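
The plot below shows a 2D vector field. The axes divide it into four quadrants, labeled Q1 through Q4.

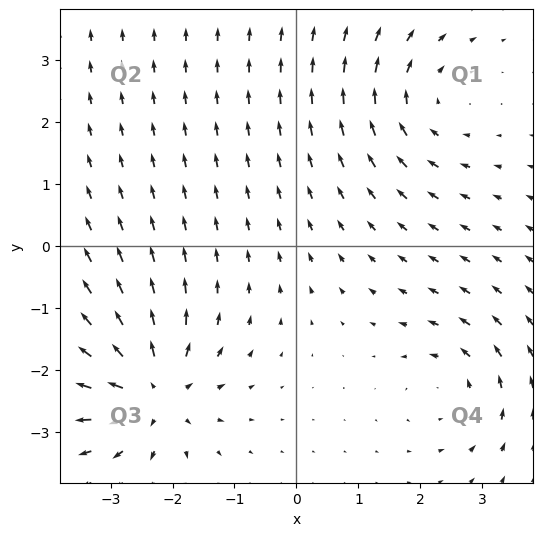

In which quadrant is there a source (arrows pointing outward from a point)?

The source sits at approximately (-2.3, -2.3), which lies in quadrant Q3. The divergence there is about +6, positive as expected for a source.

Q3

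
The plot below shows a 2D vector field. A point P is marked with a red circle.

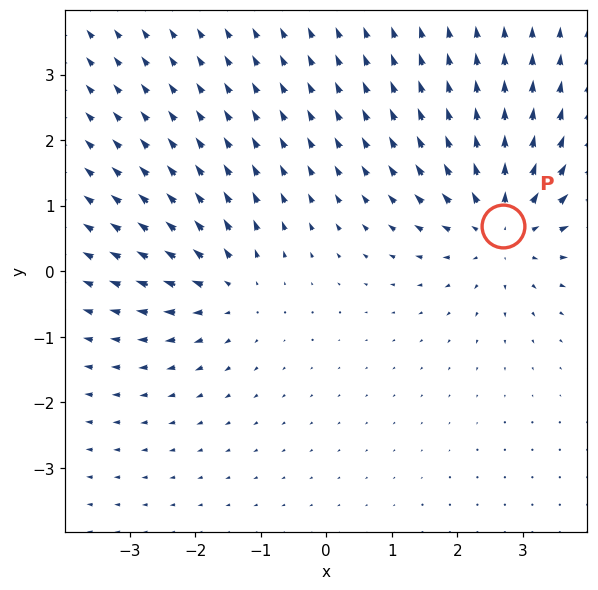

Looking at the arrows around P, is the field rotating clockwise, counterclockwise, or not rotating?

not rotating

Near P at (2.7, 0.7) the arrows show no circulation. The curl there is ≈0.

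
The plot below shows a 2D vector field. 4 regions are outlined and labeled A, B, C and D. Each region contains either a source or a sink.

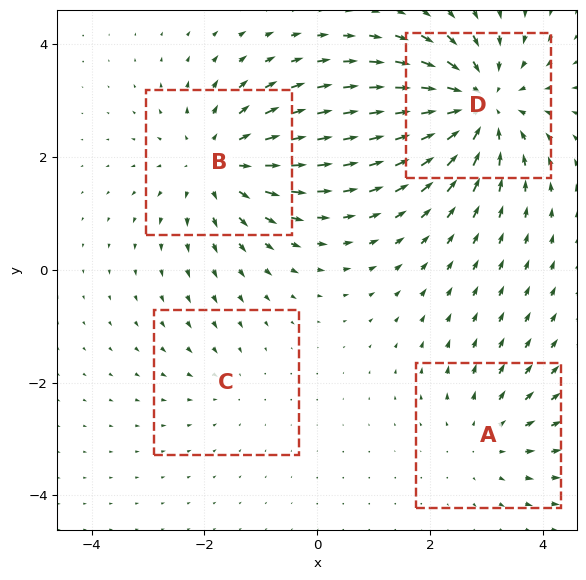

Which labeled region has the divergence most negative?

Divergence at each region's feature centre — A: about +3, B: about +5, C: about -2, D: about -6. Region D is most negative.

D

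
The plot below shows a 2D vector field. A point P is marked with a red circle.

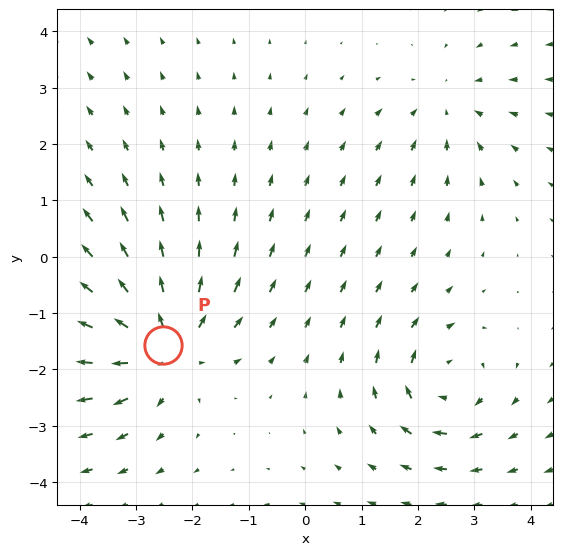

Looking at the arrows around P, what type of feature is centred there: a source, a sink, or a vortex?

source

At P (-2.5, -1.6) the arrows spread outward. Divergence about +5, curl ≈0 — positive divergence with near-zero curl is a source.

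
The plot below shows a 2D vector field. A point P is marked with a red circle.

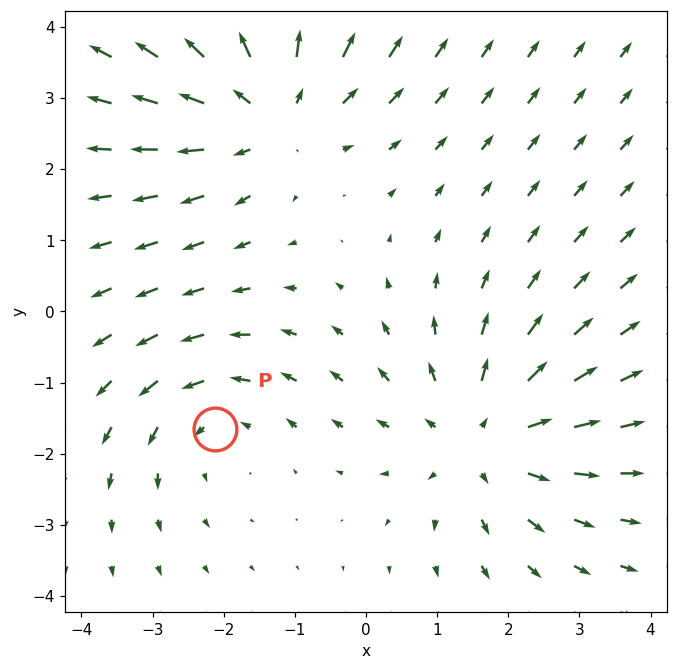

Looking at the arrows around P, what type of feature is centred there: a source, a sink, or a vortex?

At P (-2.1, -1.7) the arrows circulate counterclockwise. Divergence ≈0, curl about +2 — near-zero divergence with nonzero curl is a vortex.

vortex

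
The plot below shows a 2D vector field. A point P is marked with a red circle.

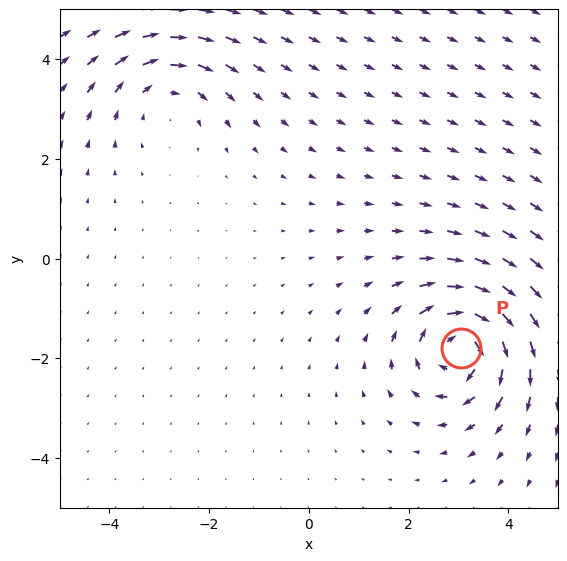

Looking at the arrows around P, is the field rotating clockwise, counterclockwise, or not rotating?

clockwise

Near P at (3.0, -1.8) the arrows circulate clockwise. The curl (z-component) there is about -5; negative curl means clockwise rotation.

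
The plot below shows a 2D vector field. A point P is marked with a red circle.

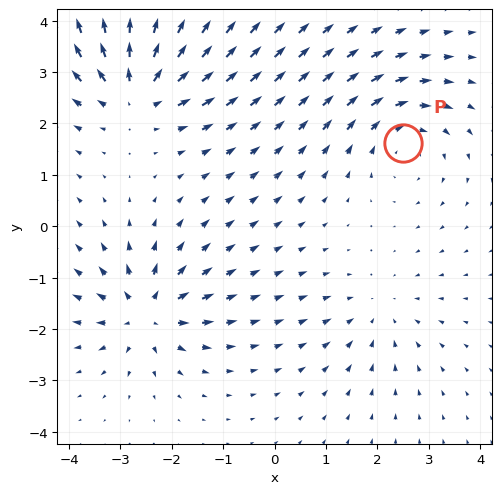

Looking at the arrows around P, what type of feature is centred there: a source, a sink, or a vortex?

vortex

At P (2.5, 1.6) the arrows circulate clockwise. Divergence ≈0, curl about -4 — near-zero divergence with nonzero curl is a vortex.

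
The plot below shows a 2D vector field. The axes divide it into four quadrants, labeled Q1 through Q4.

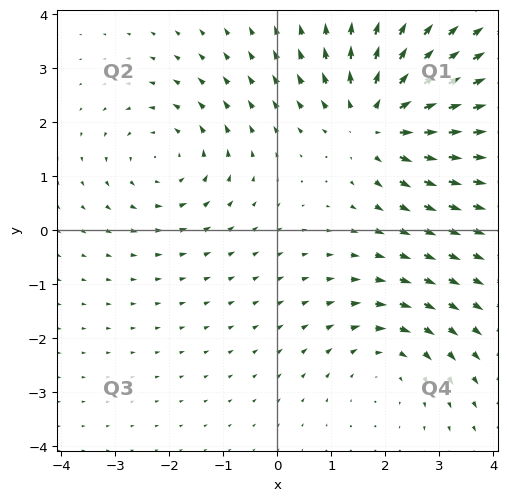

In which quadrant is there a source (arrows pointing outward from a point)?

The source sits at approximately (1.8, 2.0), which lies in quadrant Q1. The divergence there is about +5, positive as expected for a source.

Q1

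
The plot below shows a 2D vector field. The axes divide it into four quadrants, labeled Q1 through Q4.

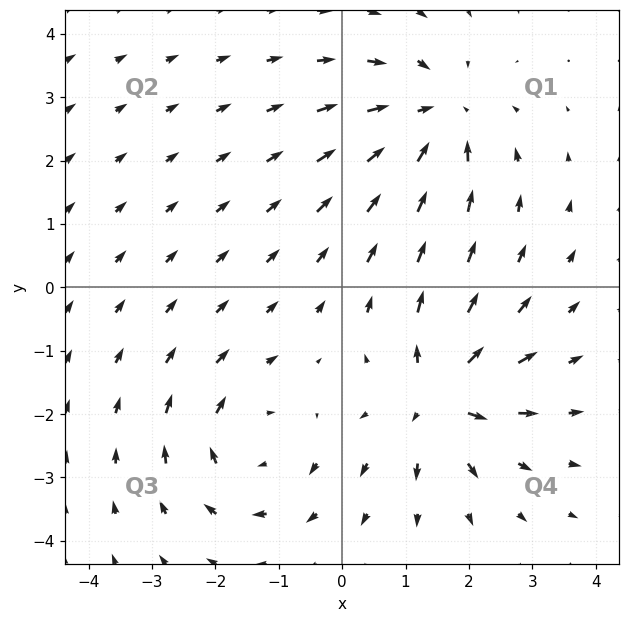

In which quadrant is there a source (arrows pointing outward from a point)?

Q4

The source sits at approximately (1.5, -1.7), which lies in quadrant Q4. The divergence there is about +6, positive as expected for a source.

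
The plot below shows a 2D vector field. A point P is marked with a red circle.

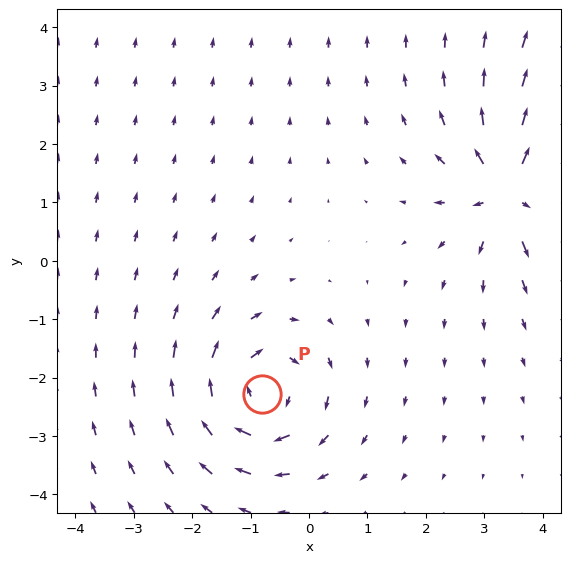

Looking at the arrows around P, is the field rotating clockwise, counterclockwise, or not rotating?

Near P at (-0.8, -2.3) the arrows circulate clockwise. The curl (z-component) there is about -4; negative curl means clockwise rotation.

clockwise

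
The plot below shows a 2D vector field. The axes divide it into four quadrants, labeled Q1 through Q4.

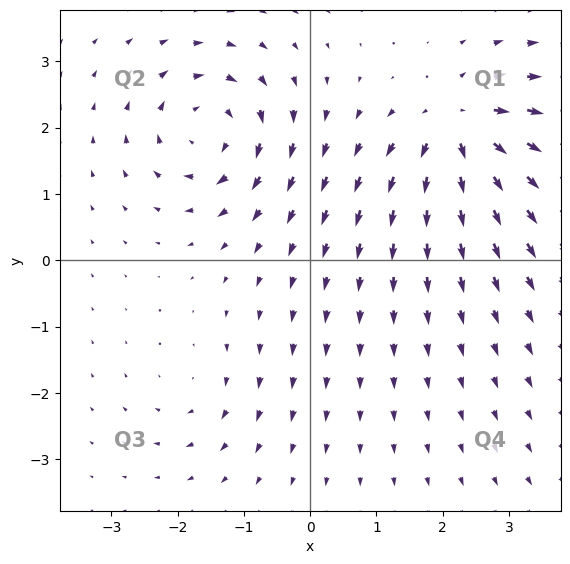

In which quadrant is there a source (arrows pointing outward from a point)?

The source sits at approximately (2.3, 2.0), which lies in quadrant Q1. The divergence there is about +7, positive as expected for a source.

Q1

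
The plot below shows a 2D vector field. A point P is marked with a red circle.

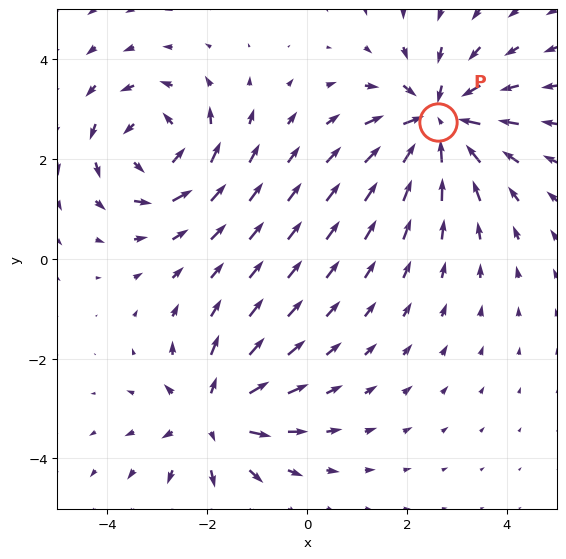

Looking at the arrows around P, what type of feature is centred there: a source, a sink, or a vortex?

At P (2.6, 2.7) the arrows converge inward. Divergence about -5, curl ≈0 — negative divergence with near-zero curl is a sink.

sink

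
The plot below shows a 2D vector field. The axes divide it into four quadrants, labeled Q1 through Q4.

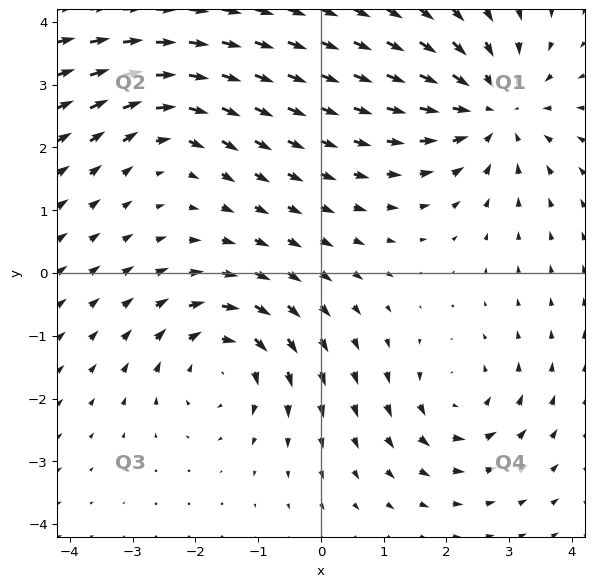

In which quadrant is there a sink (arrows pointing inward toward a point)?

Q1

The sink sits at approximately (2.8, 2.6), which lies in quadrant Q1. The divergence there is about -5, negative as expected for a sink.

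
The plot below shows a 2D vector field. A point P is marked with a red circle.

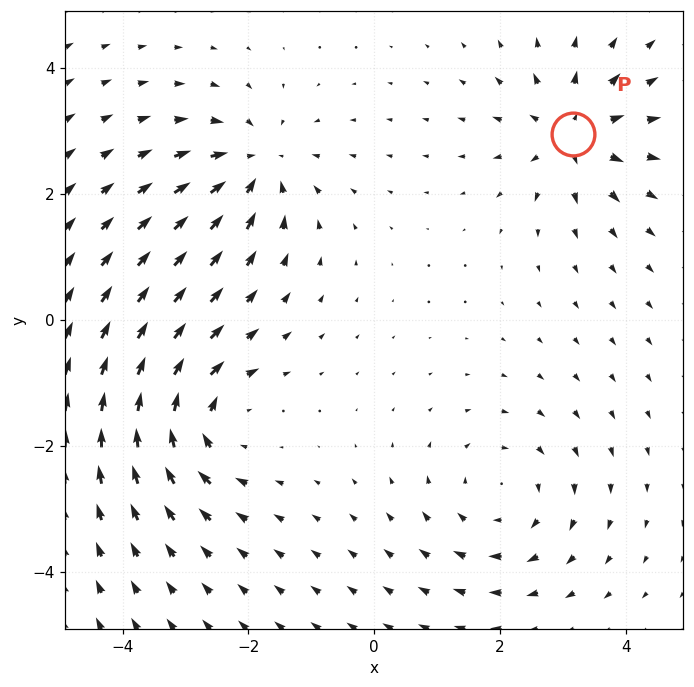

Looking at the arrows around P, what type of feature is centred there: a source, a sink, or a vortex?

source

At P (3.2, 2.9) the arrows spread outward. Divergence about +3, curl ≈0 — positive divergence with near-zero curl is a source.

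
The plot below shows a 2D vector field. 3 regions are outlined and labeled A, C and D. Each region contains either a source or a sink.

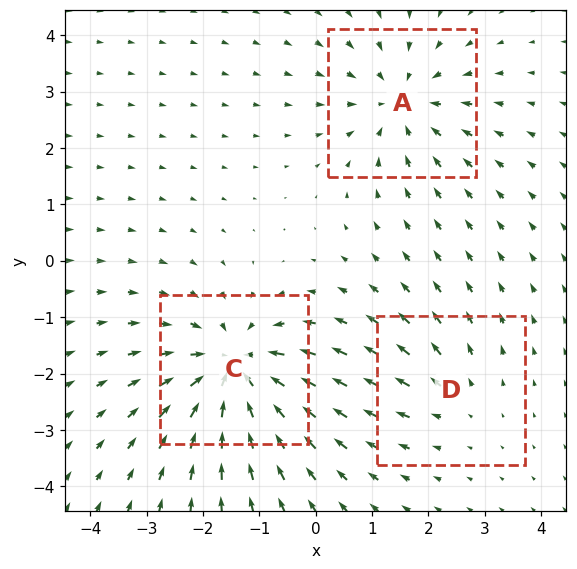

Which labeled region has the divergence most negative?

Divergence at each region's feature centre — A: about -3, C: about -5, D: about +2. Region C is most negative.

C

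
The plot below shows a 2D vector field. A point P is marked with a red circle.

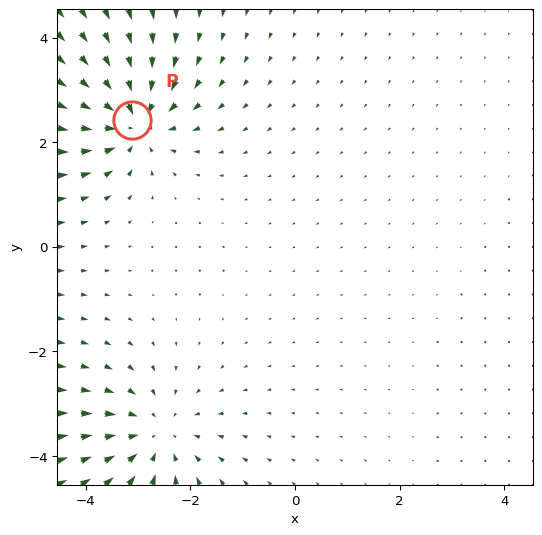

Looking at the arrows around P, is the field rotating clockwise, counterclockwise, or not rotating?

Near P at (-3.1, 2.4) the arrows show no circulation. The curl there is ≈0.

not rotating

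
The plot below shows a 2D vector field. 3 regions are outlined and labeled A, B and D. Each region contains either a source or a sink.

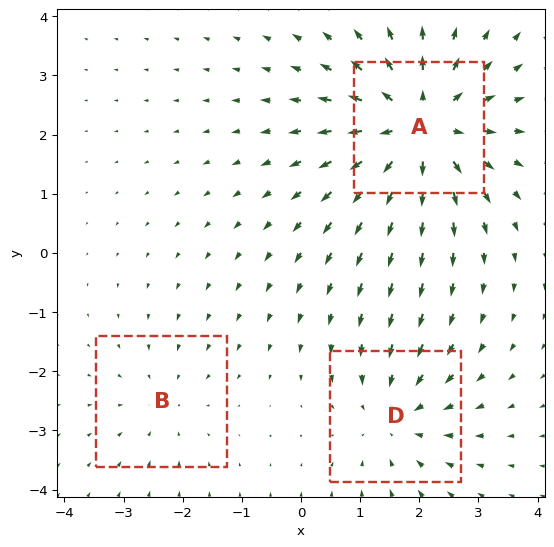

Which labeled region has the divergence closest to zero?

B

Divergence at each region's feature centre — A: about +5, B: about -2, D: about -3. Region B is closest to zero.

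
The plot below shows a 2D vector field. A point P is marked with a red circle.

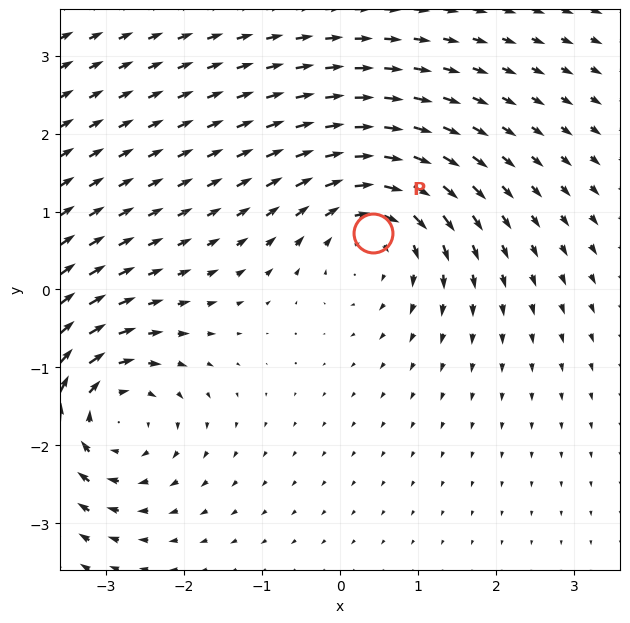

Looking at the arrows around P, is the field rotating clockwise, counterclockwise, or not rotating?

Near P at (0.4, 0.7) the arrows circulate clockwise. The curl (z-component) there is about -4; negative curl means clockwise rotation.

clockwise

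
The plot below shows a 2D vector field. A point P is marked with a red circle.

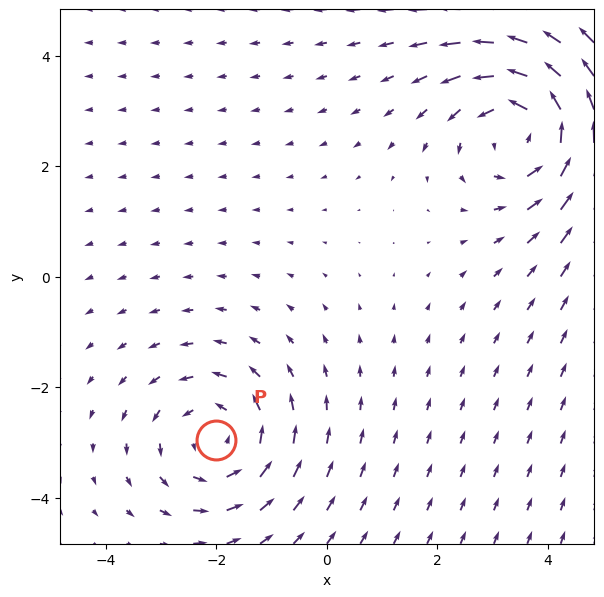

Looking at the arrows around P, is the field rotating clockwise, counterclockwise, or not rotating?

Near P at (-2.0, -3.0) the arrows circulate counterclockwise. The curl (z-component) there is about +3; positive curl means counterclockwise rotation.

counterclockwise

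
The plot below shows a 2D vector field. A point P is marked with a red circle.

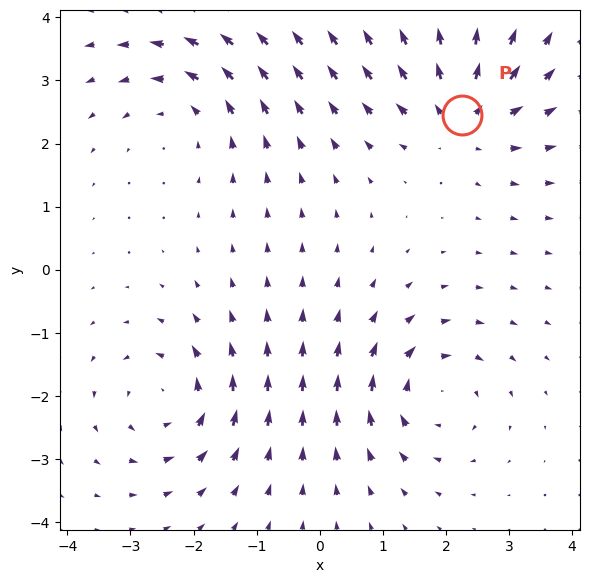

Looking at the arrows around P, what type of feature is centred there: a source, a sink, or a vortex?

At P (2.2, 2.4) the arrows spread outward. Divergence about +5, curl ≈0 — positive divergence with near-zero curl is a source.

source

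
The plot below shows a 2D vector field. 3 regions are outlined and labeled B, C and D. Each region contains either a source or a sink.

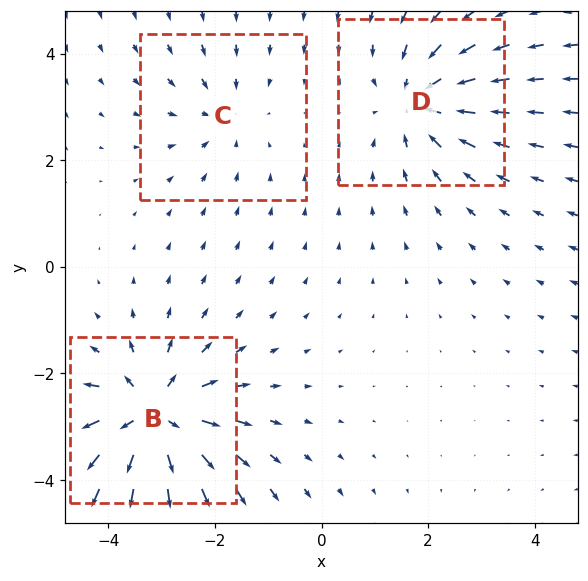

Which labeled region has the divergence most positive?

Divergence at each region's feature centre — B: about +5, C: about -2, D: about -4. Region B is most positive.

B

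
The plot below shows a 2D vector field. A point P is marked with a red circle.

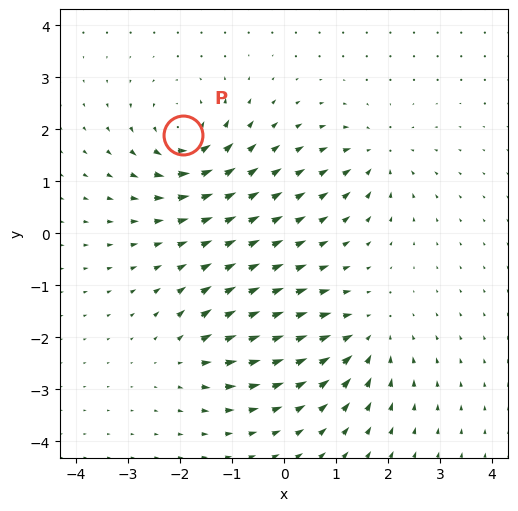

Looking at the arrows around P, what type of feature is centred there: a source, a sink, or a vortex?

vortex

At P (-1.9, 1.9) the arrows circulate counterclockwise. Divergence ≈0, curl about +7 — near-zero divergence with nonzero curl is a vortex.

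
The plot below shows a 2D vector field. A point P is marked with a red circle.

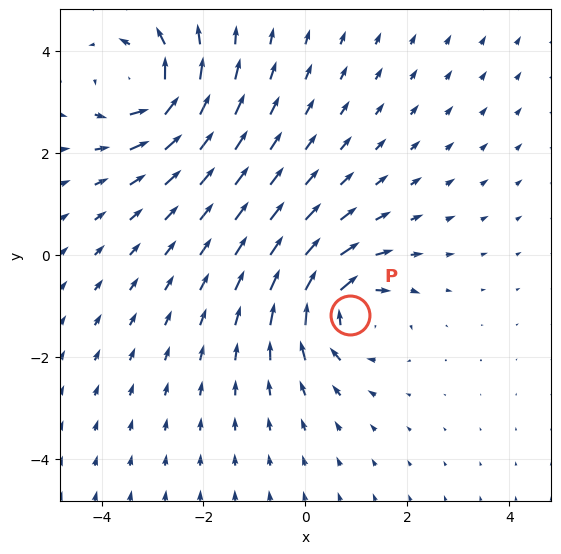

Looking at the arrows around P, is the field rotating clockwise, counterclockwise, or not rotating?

clockwise

Near P at (0.9, -1.2) the arrows circulate clockwise. The curl (z-component) there is about -6; negative curl means clockwise rotation.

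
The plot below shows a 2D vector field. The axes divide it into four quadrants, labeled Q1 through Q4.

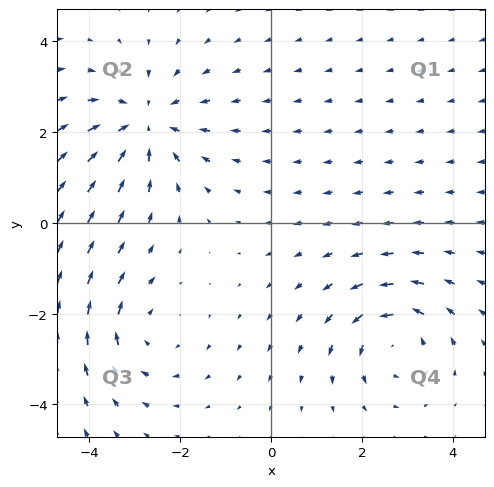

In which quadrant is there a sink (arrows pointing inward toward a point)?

The sink sits at approximately (-2.8, 2.2), which lies in quadrant Q2. The divergence there is about -4, negative as expected for a sink.

Q2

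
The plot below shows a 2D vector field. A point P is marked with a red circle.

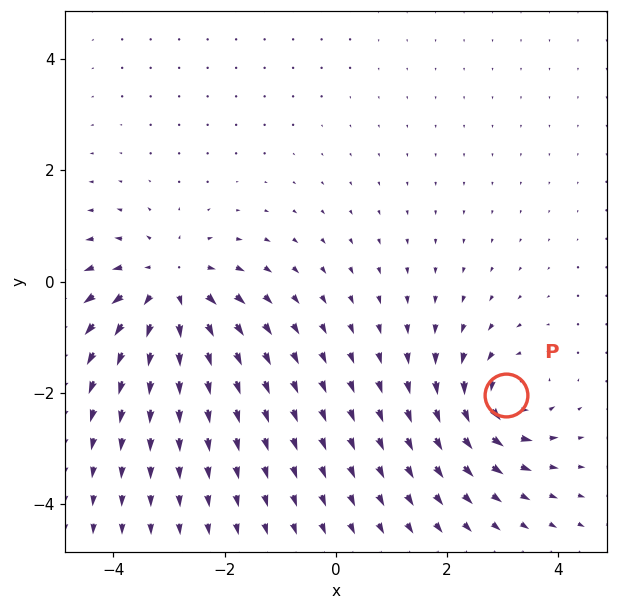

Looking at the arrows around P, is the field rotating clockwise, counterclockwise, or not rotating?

Near P at (3.1, -2.0) the arrows circulate counterclockwise. The curl (z-component) there is about +5; positive curl means counterclockwise rotation.

counterclockwise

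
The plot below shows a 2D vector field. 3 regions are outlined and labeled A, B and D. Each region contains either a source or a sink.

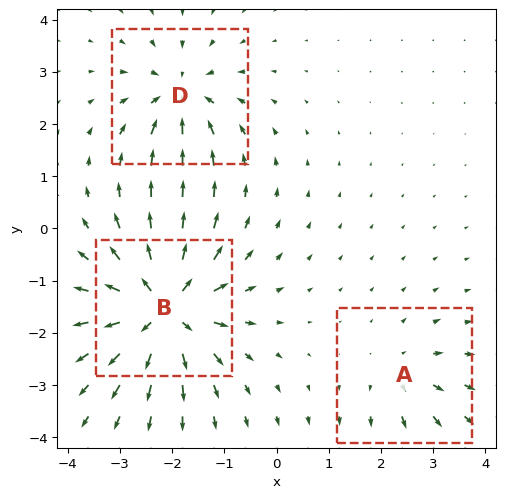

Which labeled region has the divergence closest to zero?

Divergence at each region's feature centre — A: about +2, B: about +6, D: about -4. Region A is closest to zero.

A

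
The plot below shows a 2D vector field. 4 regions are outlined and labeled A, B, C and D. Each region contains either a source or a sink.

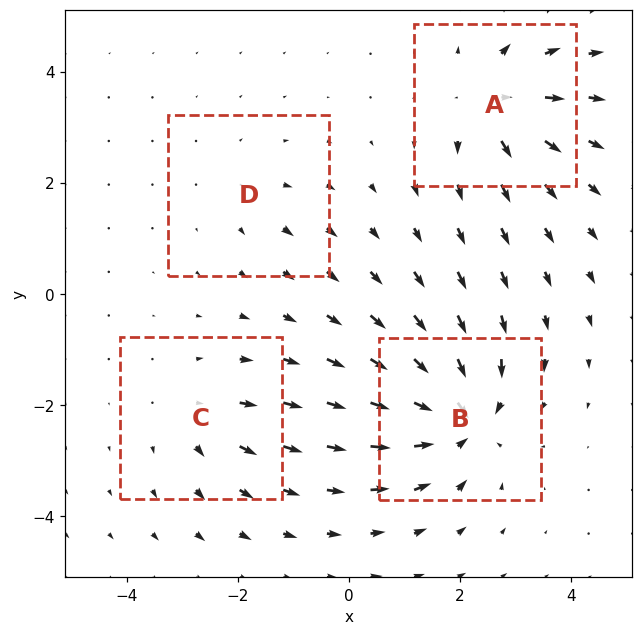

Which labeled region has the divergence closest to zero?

Divergence at each region's feature centre — A: about +6, B: about -7, C: about +3, D: about +2. Region D is closest to zero.

D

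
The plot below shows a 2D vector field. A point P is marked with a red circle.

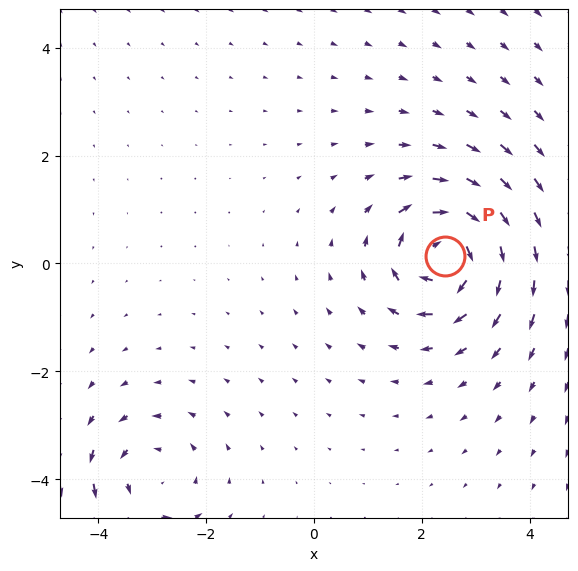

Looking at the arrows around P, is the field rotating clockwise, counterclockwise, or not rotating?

Near P at (2.4, 0.1) the arrows circulate clockwise. The curl (z-component) there is about -7; negative curl means clockwise rotation.

clockwise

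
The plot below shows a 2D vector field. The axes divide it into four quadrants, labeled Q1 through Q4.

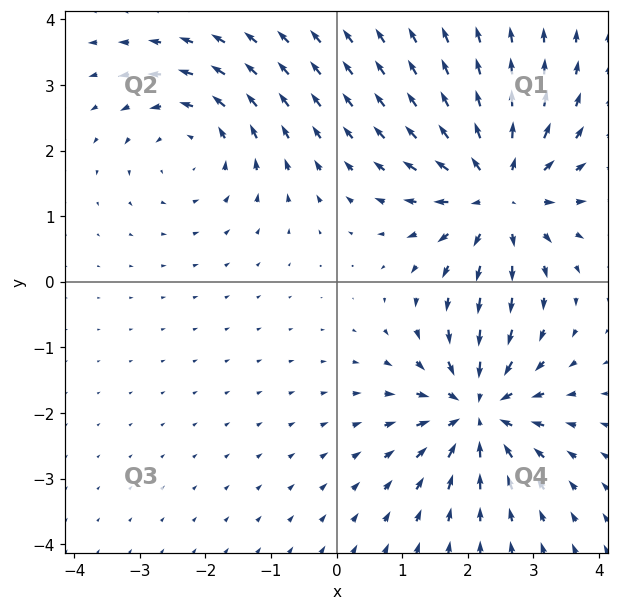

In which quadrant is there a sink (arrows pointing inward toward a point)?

Q4

The sink sits at approximately (2.1, -2.0), which lies in quadrant Q4. The divergence there is about -5, negative as expected for a sink.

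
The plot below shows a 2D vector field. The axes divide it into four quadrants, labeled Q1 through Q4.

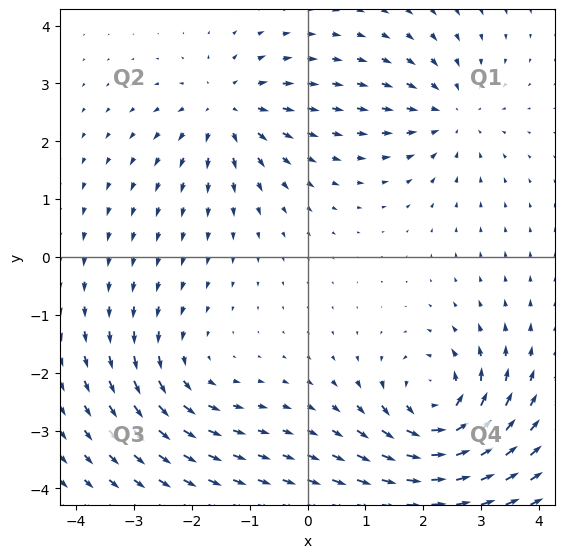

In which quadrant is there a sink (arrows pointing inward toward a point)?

The sink sits at approximately (2.5, 2.5), which lies in quadrant Q1. The divergence there is about -4, negative as expected for a sink.

Q1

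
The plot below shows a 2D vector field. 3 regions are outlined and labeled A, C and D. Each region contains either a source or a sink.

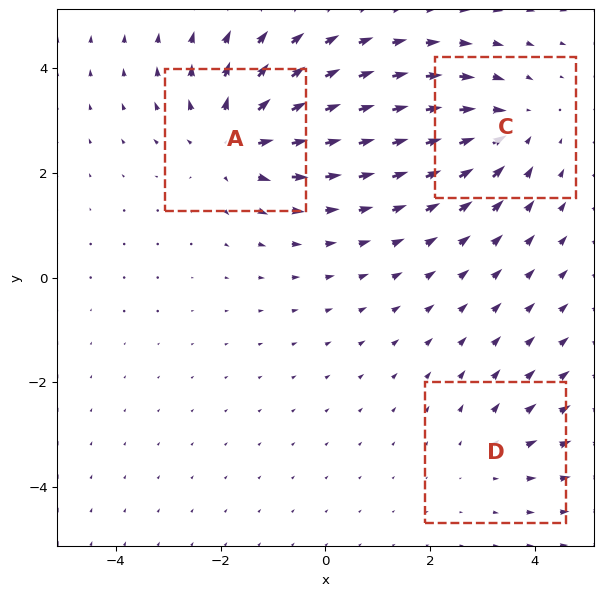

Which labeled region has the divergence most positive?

Divergence at each region's feature centre — A: about +4, C: about -3, D: about +2. Region A is most positive.

A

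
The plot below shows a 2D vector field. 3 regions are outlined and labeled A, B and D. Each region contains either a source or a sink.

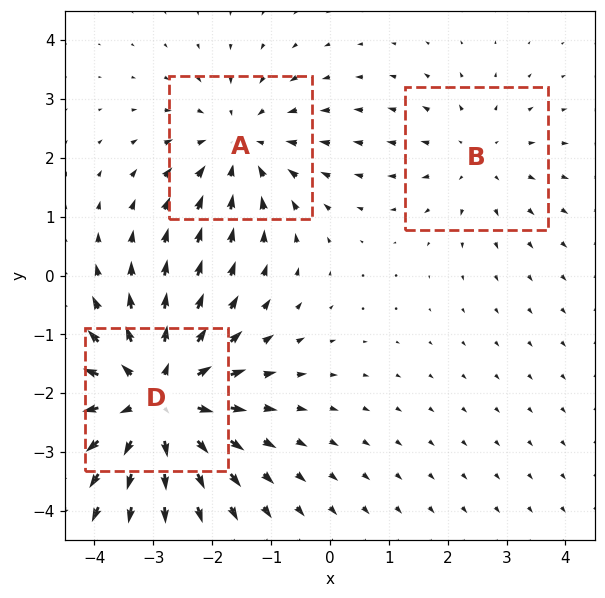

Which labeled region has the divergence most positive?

D

Divergence at each region's feature centre — A: about -3, B: about +2, D: about +4. Region D is most positive.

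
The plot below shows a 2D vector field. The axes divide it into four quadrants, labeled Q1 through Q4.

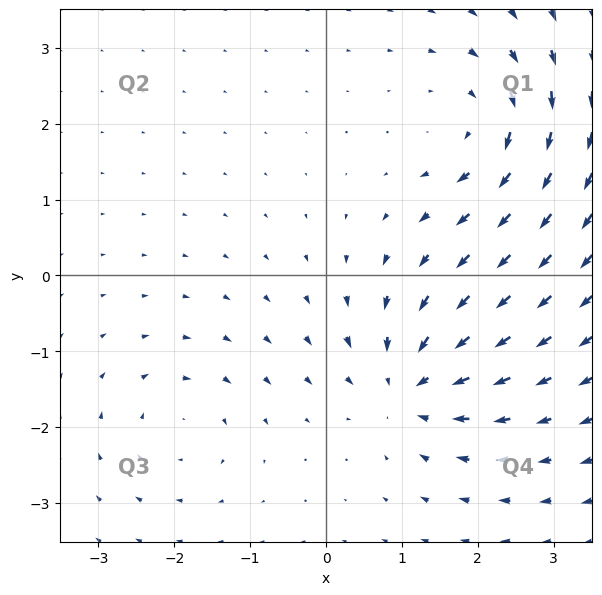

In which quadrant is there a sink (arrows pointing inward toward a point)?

Q4

The sink sits at approximately (1.1, -1.5), which lies in quadrant Q4. The divergence there is about -6, negative as expected for a sink.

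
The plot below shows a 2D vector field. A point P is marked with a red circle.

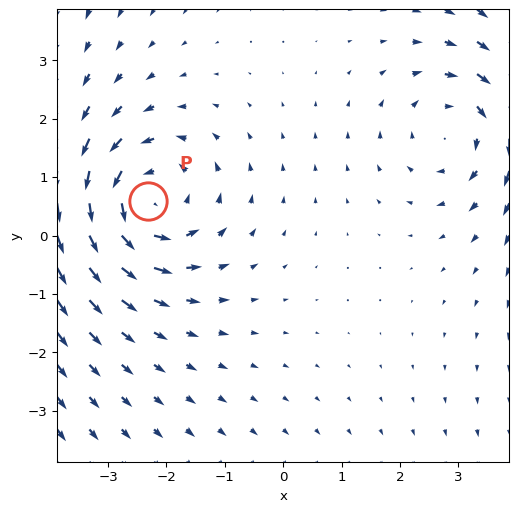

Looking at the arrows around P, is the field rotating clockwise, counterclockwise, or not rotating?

counterclockwise

Near P at (-2.3, 0.6) the arrows circulate counterclockwise. The curl (z-component) there is about +4; positive curl means counterclockwise rotation.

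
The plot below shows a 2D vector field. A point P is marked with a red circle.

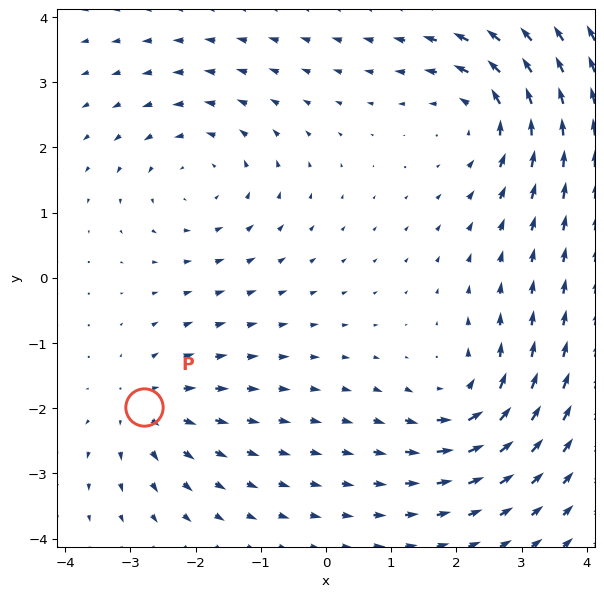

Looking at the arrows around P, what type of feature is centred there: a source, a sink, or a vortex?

At P (-2.8, -2.0) the arrows spread outward. Divergence about +4, curl ≈0 — positive divergence with near-zero curl is a source.

source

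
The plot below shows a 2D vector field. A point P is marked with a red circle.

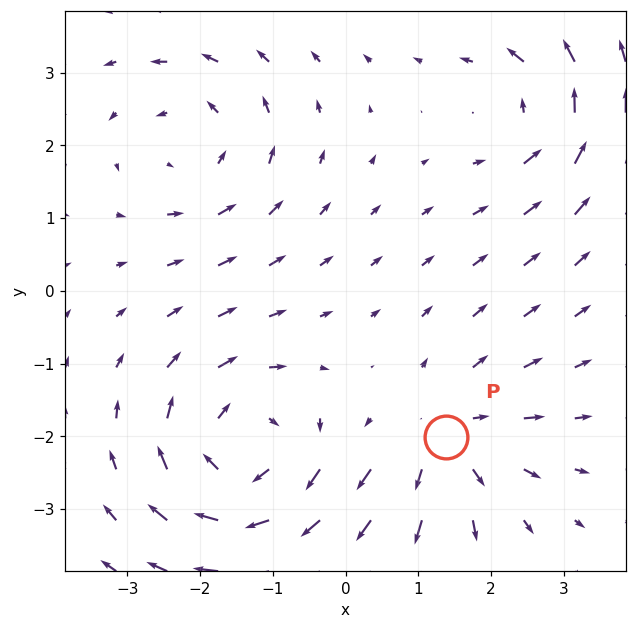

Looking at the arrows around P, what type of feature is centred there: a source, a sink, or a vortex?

At P (1.4, -2.0) the arrows spread outward. Divergence about +3, curl ≈0 — positive divergence with near-zero curl is a source.

source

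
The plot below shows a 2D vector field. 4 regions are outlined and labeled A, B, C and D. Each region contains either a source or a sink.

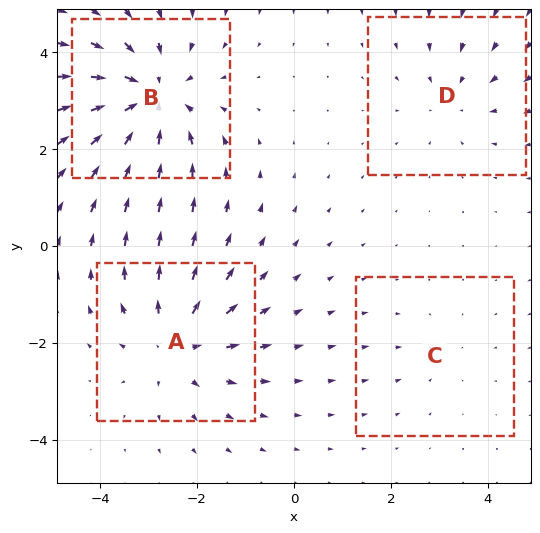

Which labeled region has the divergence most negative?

Divergence at each region's feature centre — A: about +4, B: about -6, C: about -2, D: about -3. Region B is most negative.

B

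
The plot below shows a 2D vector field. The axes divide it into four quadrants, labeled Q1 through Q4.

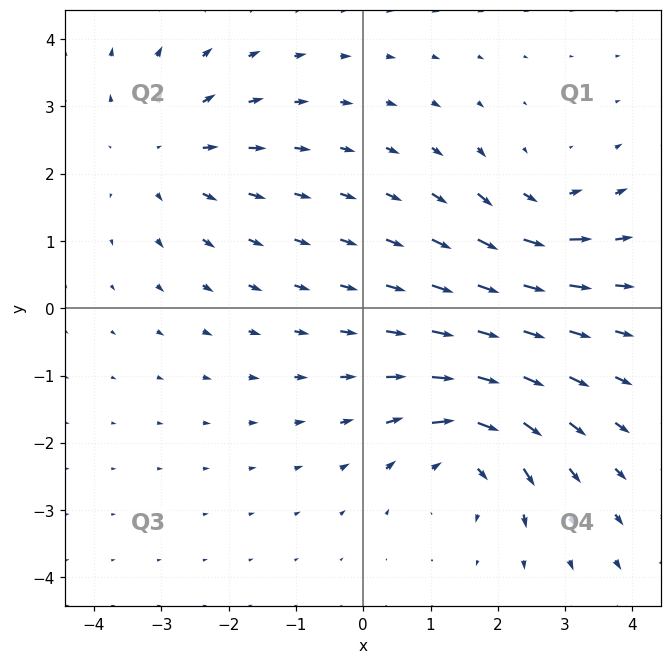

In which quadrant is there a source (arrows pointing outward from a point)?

The source sits at approximately (-3.0, 2.3), which lies in quadrant Q2. The divergence there is about +4, positive as expected for a source.

Q2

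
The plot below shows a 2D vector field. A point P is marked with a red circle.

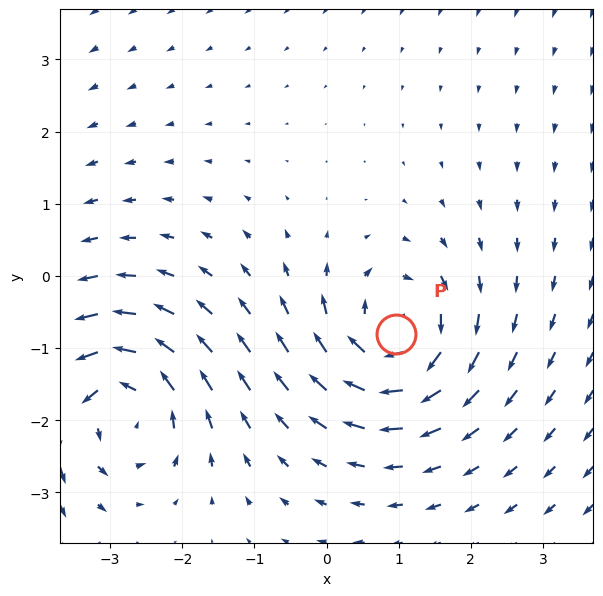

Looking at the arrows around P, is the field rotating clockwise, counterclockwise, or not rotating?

clockwise

Near P at (1.0, -0.8) the arrows circulate clockwise. The curl (z-component) there is about -6; negative curl means clockwise rotation.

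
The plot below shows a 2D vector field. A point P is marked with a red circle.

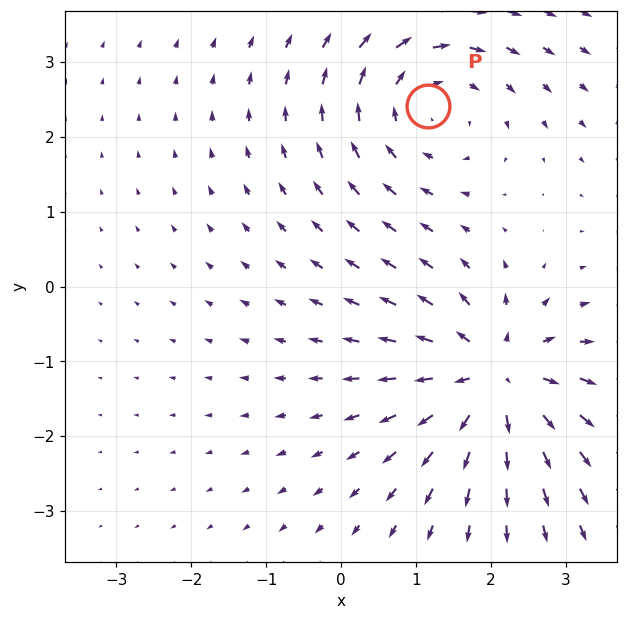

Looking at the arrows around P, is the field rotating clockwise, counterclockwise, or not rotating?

Near P at (1.2, 2.4) the arrows circulate clockwise. The curl (z-component) there is about -3; negative curl means clockwise rotation.

clockwise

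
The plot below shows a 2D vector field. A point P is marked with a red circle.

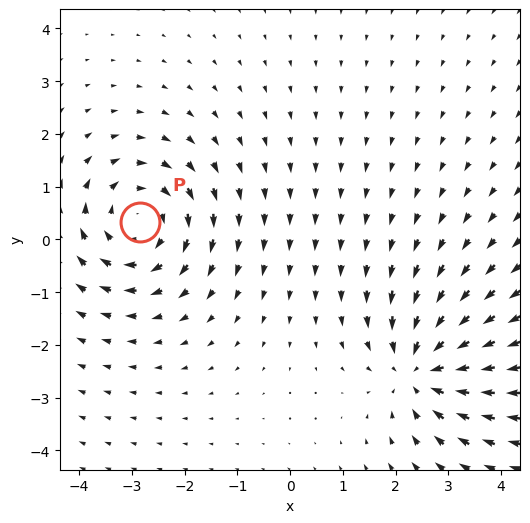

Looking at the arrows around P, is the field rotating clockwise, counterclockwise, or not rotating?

Near P at (-2.8, 0.3) the arrows circulate clockwise. The curl (z-component) there is about -3; negative curl means clockwise rotation.

clockwise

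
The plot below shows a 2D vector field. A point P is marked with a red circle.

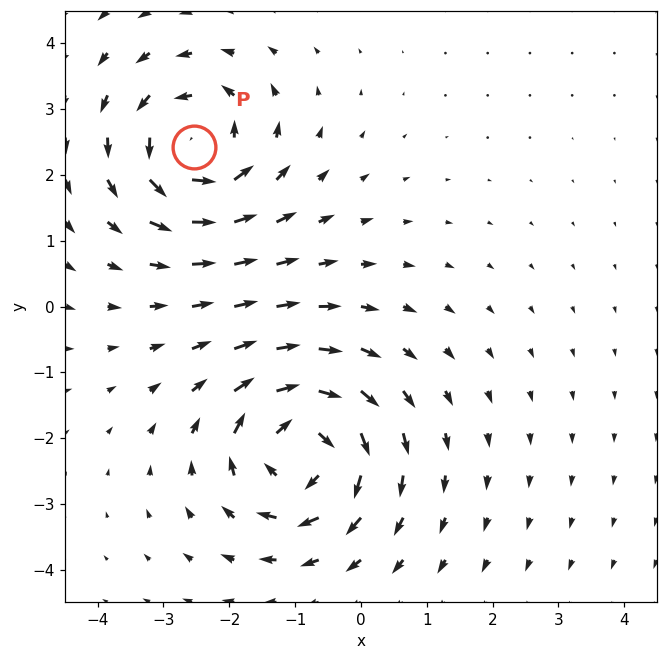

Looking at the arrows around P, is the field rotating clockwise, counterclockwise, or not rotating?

Near P at (-2.5, 2.4) the arrows circulate counterclockwise. The curl (z-component) there is about +4; positive curl means counterclockwise rotation.

counterclockwise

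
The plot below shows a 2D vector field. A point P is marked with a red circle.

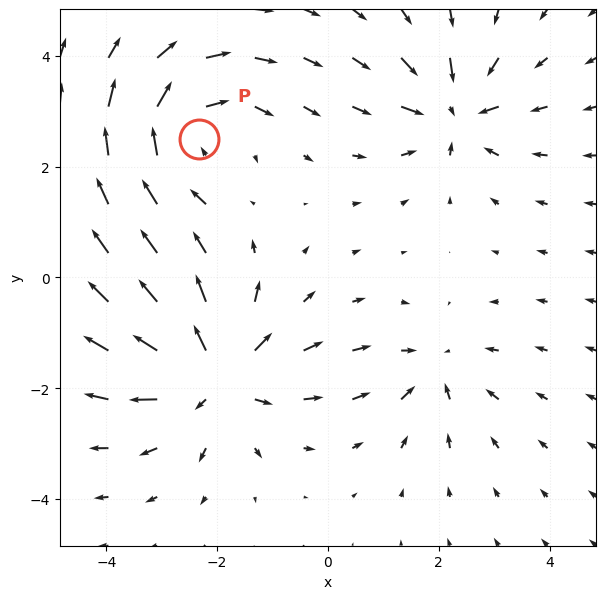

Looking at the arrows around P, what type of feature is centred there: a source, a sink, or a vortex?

At P (-2.3, 2.5) the arrows circulate clockwise. Divergence ≈0, curl about -4 — near-zero divergence with nonzero curl is a vortex.

vortex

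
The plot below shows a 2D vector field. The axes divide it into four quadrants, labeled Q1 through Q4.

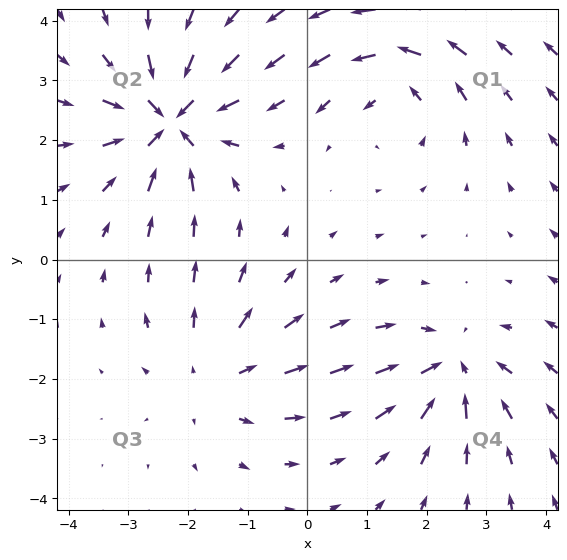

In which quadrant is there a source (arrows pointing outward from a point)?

The source sits at approximately (-1.6, -1.9), which lies in quadrant Q3. The divergence there is about +3, positive as expected for a source.

Q3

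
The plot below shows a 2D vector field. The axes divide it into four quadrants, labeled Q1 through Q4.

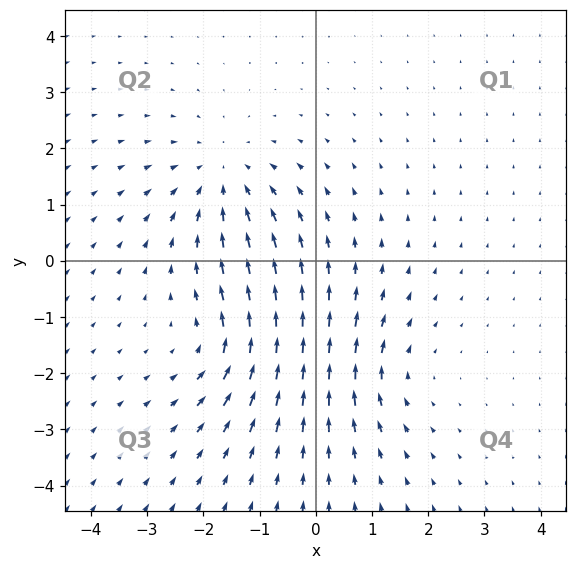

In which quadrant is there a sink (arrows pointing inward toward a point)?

The sink sits at approximately (-1.7, 1.5), which lies in quadrant Q2. The divergence there is about -3, negative as expected for a sink.

Q2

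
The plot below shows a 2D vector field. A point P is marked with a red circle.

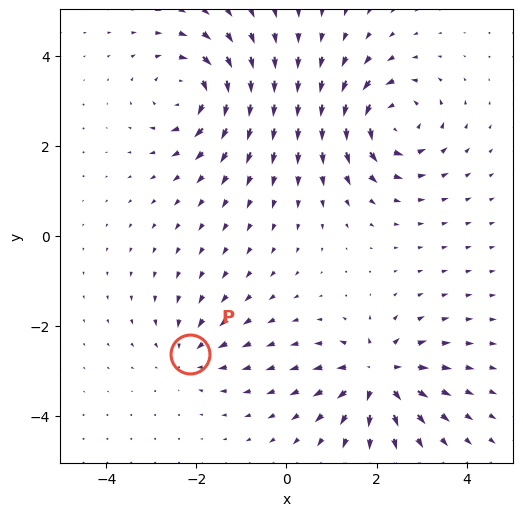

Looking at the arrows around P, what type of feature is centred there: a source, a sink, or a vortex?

sink

At P (-2.1, -2.6) the arrows converge inward. Divergence about -3, curl ≈0 — negative divergence with near-zero curl is a sink.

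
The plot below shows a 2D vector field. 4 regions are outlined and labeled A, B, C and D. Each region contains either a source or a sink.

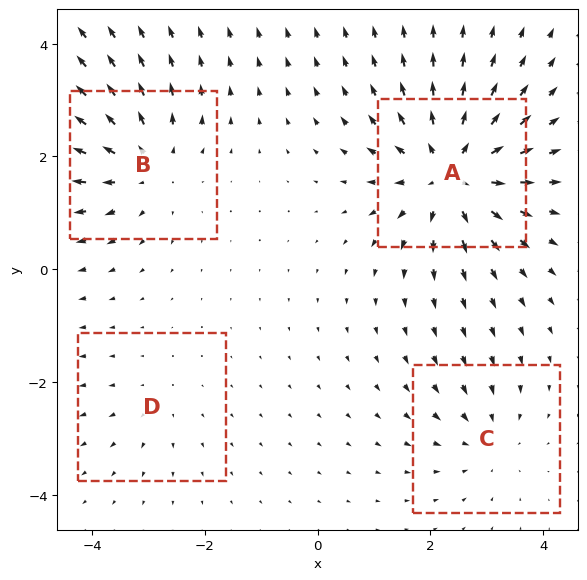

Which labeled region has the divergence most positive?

Divergence at each region's feature centre — A: about +8, B: about +5, C: about -3, D: about +2. Region A is most positive.

A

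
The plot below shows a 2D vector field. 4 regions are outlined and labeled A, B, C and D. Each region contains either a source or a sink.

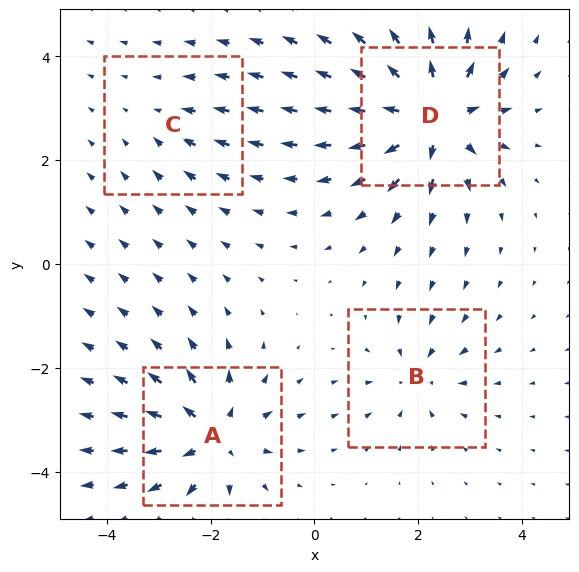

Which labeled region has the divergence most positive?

D

Divergence at each region's feature centre — A: about +6, B: about -4, C: about -2, D: about +8. Region D is most positive.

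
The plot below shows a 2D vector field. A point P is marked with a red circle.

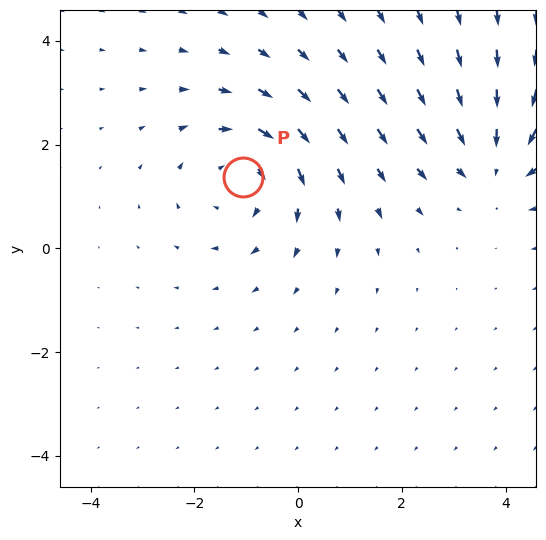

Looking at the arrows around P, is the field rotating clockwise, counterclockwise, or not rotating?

clockwise

Near P at (-1.1, 1.4) the arrows circulate clockwise. The curl (z-component) there is about -4; negative curl means clockwise rotation.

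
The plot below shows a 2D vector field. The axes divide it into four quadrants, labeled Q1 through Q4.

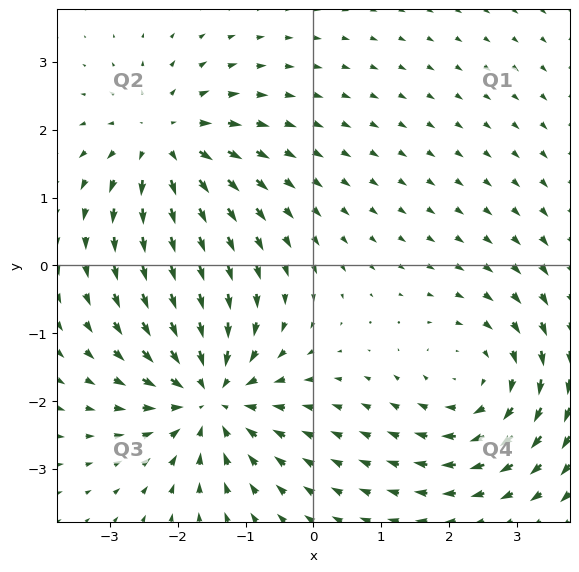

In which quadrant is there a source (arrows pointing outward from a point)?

Q2

The source sits at approximately (-2.2, 1.8), which lies in quadrant Q2. The divergence there is about +4, positive as expected for a source.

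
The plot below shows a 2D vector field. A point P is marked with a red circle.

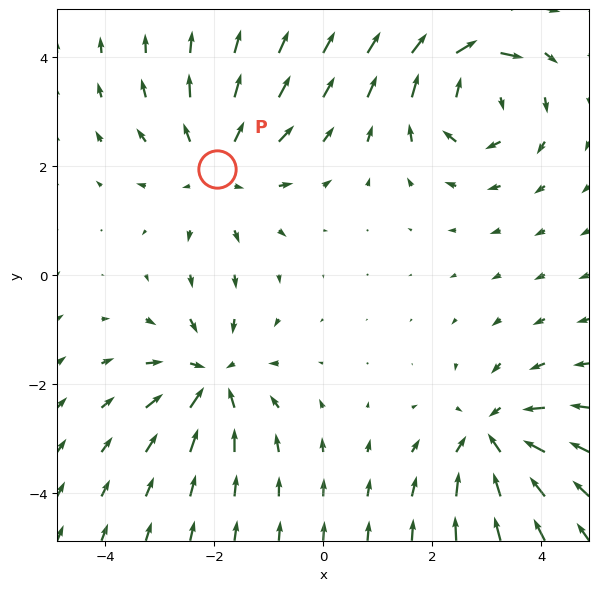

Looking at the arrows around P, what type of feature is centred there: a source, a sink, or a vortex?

At P (-1.9, 1.9) the arrows spread outward. Divergence about +3, curl ≈0 — positive divergence with near-zero curl is a source.

source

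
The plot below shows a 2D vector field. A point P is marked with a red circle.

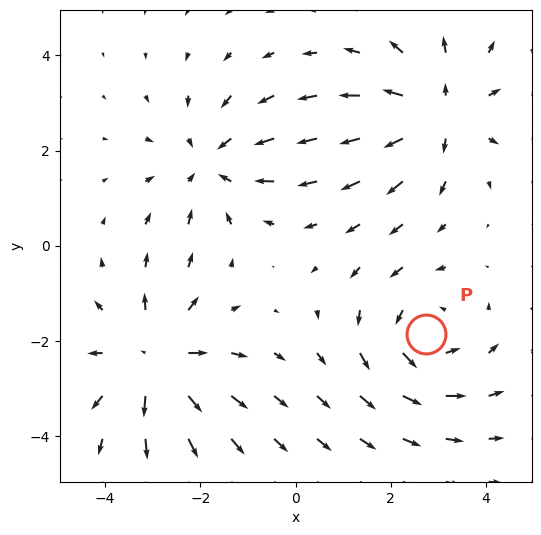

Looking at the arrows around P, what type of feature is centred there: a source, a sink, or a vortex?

vortex

At P (2.7, -1.9) the arrows circulate counterclockwise. Divergence ≈0, curl about +4 — near-zero divergence with nonzero curl is a vortex.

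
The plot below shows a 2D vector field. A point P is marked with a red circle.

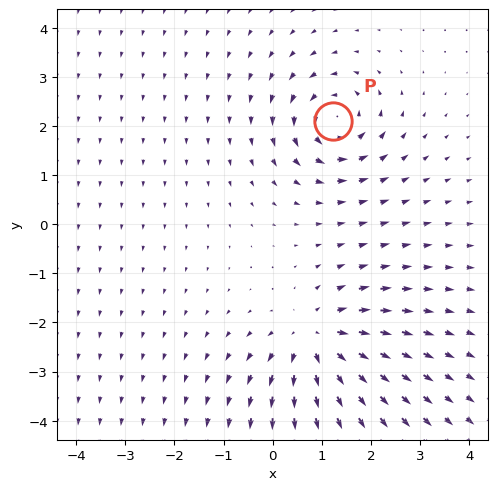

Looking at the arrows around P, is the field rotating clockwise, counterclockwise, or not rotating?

counterclockwise

Near P at (1.2, 2.1) the arrows circulate counterclockwise. The curl (z-component) there is about +4; positive curl means counterclockwise rotation.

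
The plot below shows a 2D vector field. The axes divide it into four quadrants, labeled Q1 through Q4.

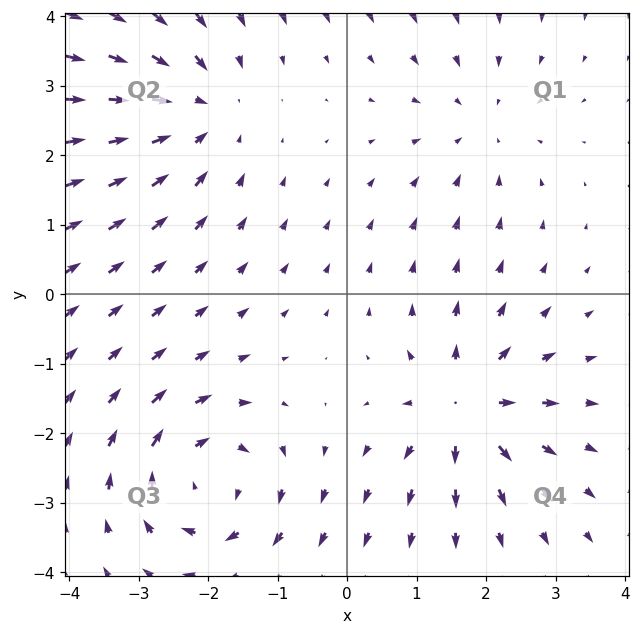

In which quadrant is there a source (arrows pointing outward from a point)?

Q4

The source sits at approximately (1.7, -1.6), which lies in quadrant Q4. The divergence there is about +6, positive as expected for a source.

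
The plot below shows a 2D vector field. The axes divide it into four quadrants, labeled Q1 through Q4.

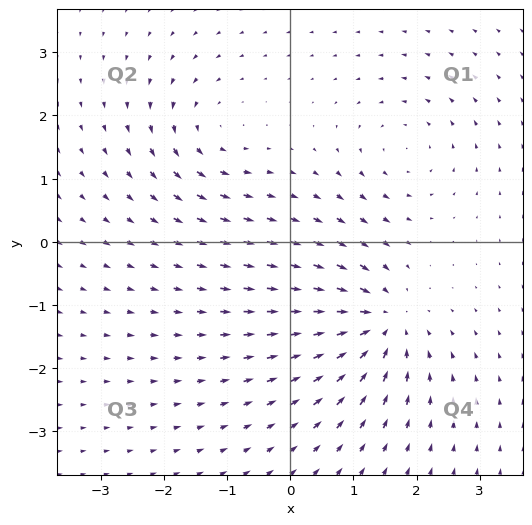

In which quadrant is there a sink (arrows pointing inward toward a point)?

Q4

The sink sits at approximately (1.4, -1.3), which lies in quadrant Q4. The divergence there is about -6, negative as expected for a sink.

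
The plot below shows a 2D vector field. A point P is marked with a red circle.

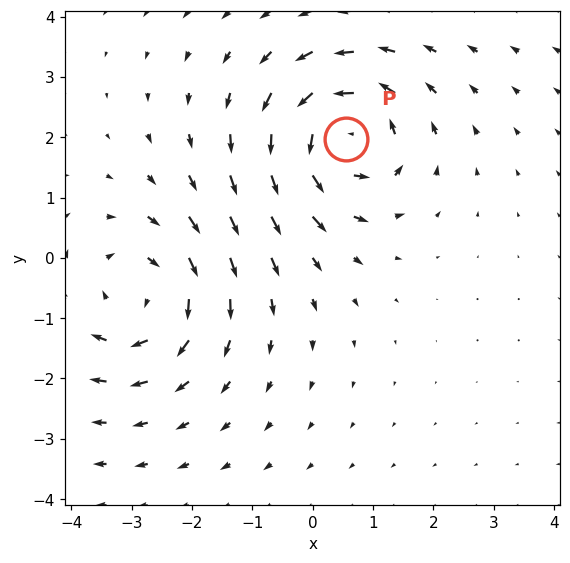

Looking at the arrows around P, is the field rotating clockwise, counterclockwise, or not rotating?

counterclockwise

Near P at (0.6, 2.0) the arrows circulate counterclockwise. The curl (z-component) there is about +5; positive curl means counterclockwise rotation.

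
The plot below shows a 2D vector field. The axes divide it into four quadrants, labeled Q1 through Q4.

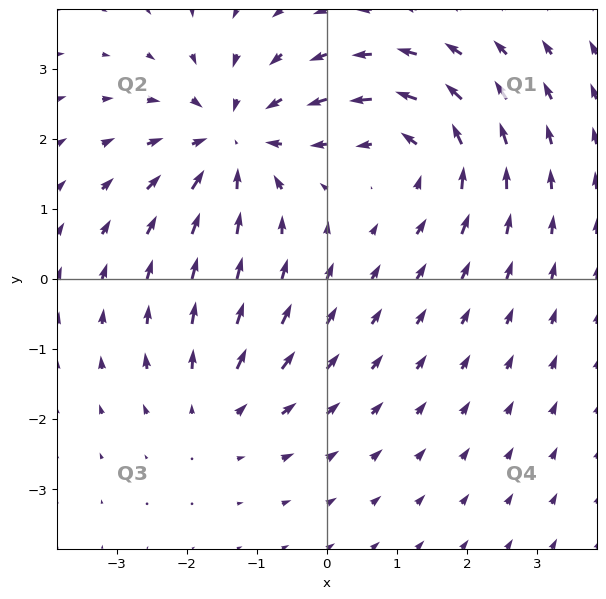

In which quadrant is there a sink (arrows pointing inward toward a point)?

The sink sits at approximately (-1.3, 2.0), which lies in quadrant Q2. The divergence there is about -5, negative as expected for a sink.

Q2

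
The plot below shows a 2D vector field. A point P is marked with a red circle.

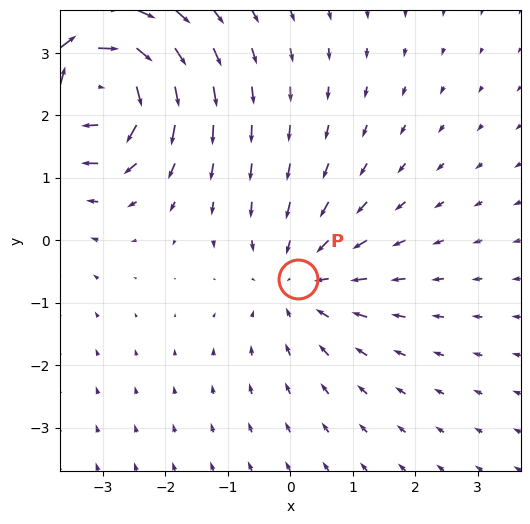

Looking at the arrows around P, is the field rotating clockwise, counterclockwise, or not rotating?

not rotating

Near P at (0.1, -0.6) the arrows show no circulation. The curl there is ≈0.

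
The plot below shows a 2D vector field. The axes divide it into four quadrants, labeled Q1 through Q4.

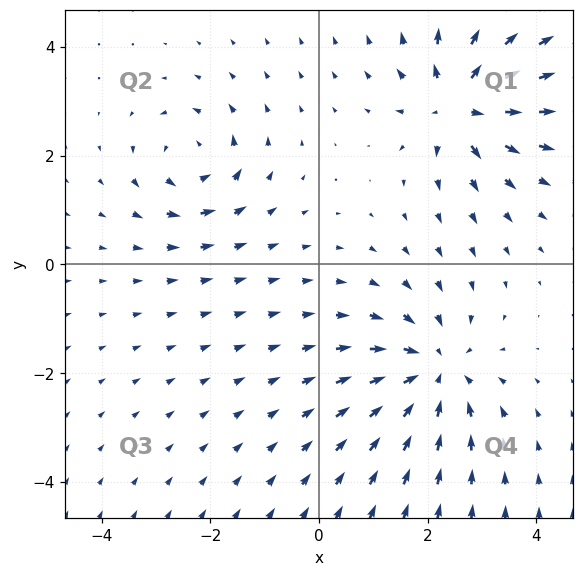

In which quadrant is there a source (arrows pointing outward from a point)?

Q1

The source sits at approximately (2.6, 2.9), which lies in quadrant Q1. The divergence there is about +5, positive as expected for a source.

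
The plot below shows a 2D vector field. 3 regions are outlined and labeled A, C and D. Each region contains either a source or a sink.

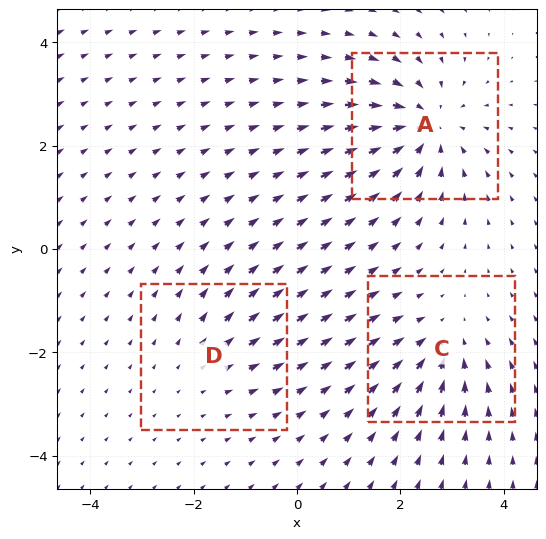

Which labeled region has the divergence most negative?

A

Divergence at each region's feature centre — A: about -5, C: about -3, D: about +2. Region A is most negative.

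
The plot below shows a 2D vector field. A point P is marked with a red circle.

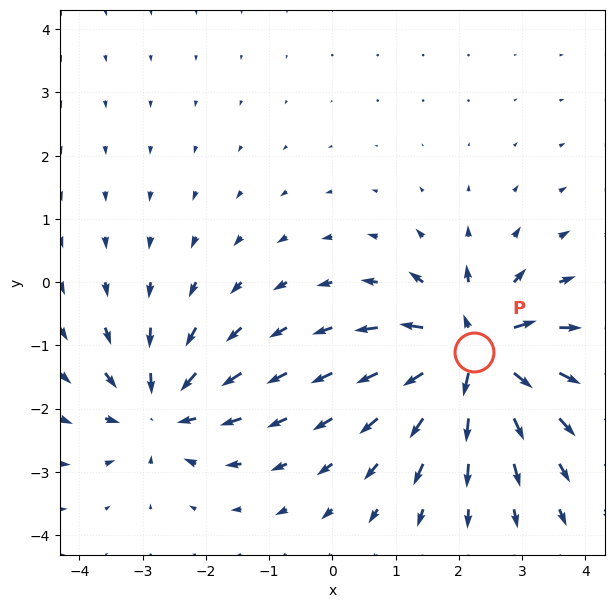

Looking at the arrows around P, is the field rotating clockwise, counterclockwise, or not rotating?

not rotating

Near P at (2.2, -1.1) the arrows show no circulation. The curl there is ≈0.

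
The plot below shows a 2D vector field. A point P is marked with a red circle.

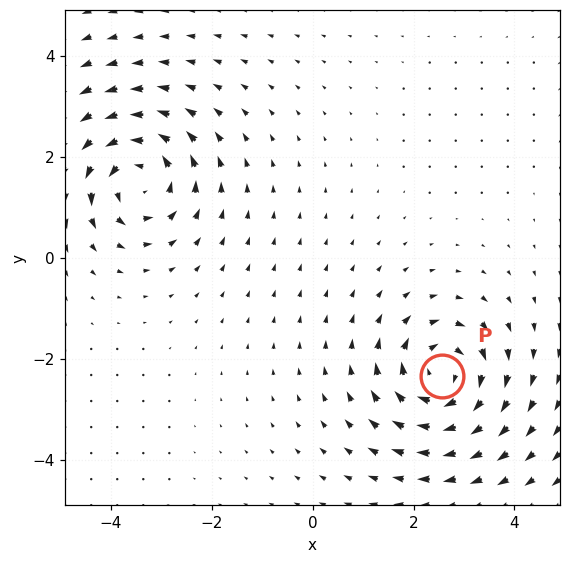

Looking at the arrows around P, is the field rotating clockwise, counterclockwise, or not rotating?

clockwise

Near P at (2.6, -2.3) the arrows circulate clockwise. The curl (z-component) there is about -6; negative curl means clockwise rotation.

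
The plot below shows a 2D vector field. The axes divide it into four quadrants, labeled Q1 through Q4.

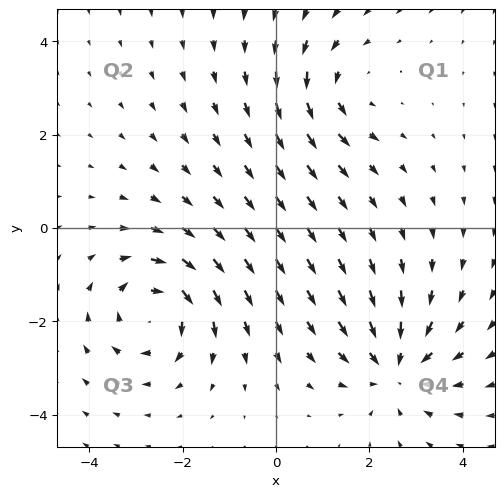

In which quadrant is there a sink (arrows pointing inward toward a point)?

The sink sits at approximately (2.6, -3.0), which lies in quadrant Q4. The divergence there is about -4, negative as expected for a sink.

Q4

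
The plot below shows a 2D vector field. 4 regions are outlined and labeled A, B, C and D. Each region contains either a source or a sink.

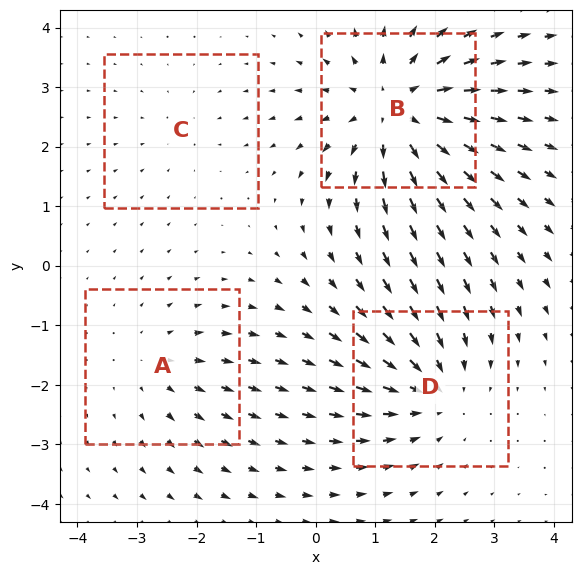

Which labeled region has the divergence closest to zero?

Divergence at each region's feature centre — A: about +3, B: about +6, C: about -2, D: about -4. Region C is closest to zero.

C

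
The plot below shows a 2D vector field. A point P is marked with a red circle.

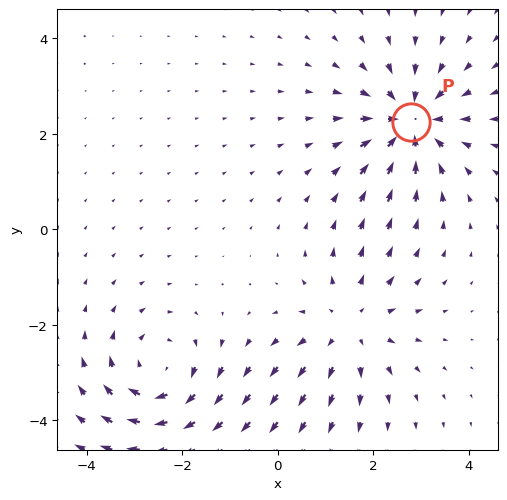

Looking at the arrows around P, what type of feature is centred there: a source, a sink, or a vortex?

sink

At P (2.8, 2.2) the arrows converge inward. Divergence about -4, curl ≈0 — negative divergence with near-zero curl is a sink.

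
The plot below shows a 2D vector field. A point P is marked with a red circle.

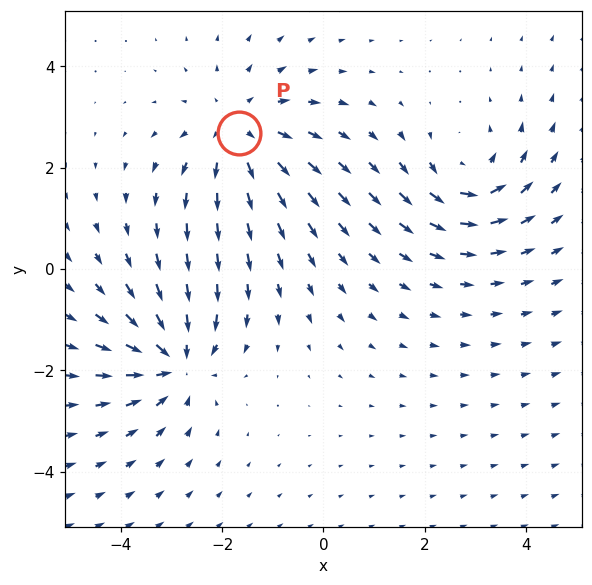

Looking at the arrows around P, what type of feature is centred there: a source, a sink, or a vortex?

source

At P (-1.7, 2.7) the arrows spread outward. Divergence about +3, curl ≈0 — positive divergence with near-zero curl is a source.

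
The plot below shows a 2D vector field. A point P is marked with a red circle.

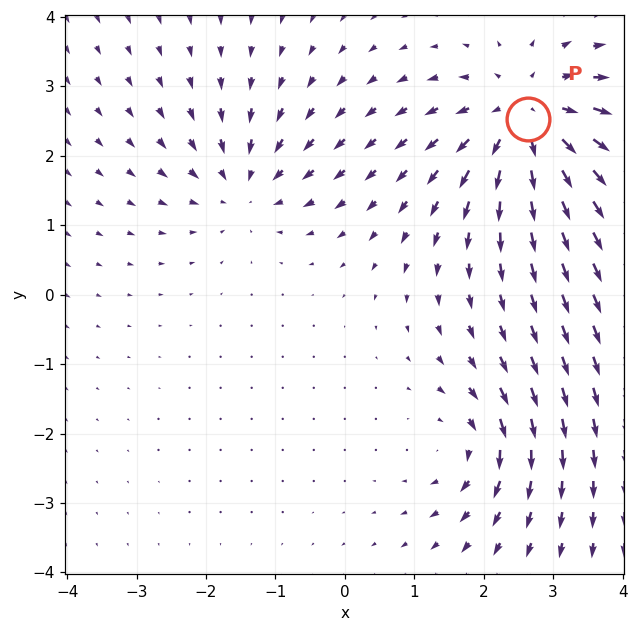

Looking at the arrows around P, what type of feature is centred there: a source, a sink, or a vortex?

At P (2.6, 2.5) the arrows spread outward. Divergence about +5, curl ≈0 — positive divergence with near-zero curl is a source.

source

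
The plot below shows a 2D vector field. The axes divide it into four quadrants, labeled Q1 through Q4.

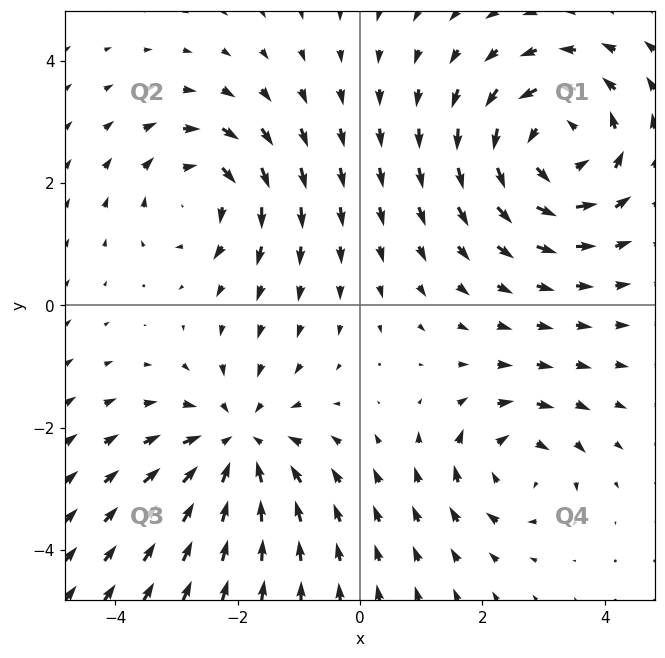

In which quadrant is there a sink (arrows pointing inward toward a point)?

Q3

The sink sits at approximately (-2.0, -2.3), which lies in quadrant Q3. The divergence there is about -4, negative as expected for a sink.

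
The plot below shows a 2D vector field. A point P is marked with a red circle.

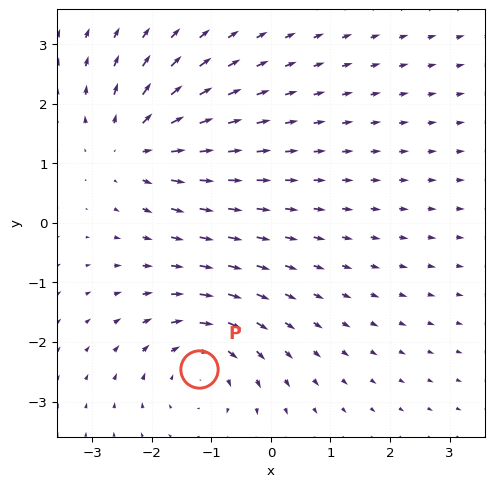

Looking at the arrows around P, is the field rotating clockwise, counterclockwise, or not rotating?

Near P at (-1.2, -2.5) the arrows circulate clockwise. The curl (z-component) there is about -3; negative curl means clockwise rotation.

clockwise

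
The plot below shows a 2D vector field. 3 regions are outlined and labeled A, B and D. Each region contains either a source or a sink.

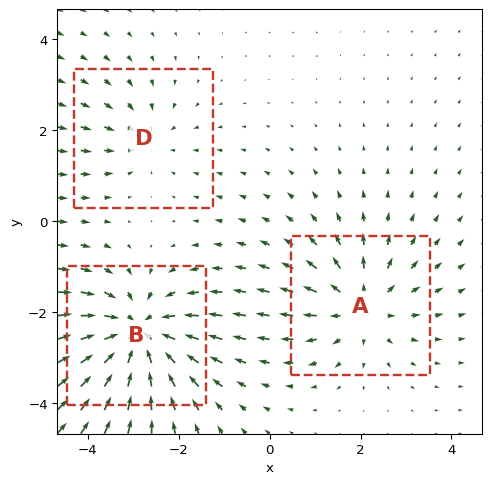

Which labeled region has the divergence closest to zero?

D

Divergence at each region's feature centre — A: about +3, B: about -5, D: about -2. Region D is closest to zero.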